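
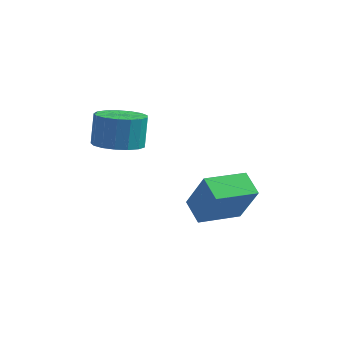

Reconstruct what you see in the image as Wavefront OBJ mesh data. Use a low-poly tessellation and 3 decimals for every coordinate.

v 1.573 -0.998 -2.692
v 2.46 -1.334 -0.863
v 2.761 0.546 -2.985
v 3.648 0.21 -1.156
v 2.392 -1.73 -3.224
v 3.279 -2.066 -1.395
v 3.58 -0.186 -3.517
v 4.467 -0.522 -1.688
v -0.47 -2.953 1.317
v 0.263 -3.661 1.608
v 0.183 -3.175 2.993
v -0.55 -2.467 2.703
v 0.534 -3.251 1.48
v 0.454 -2.766 2.866
v 0.575 -2.773 1.315
v 0.494 -2.288 2.7
v 0.376 -2.337 1.15
v 0.296 -1.851 2.536
v -0.016 -2.041 1.024
v -0.096 -1.555 2.409
v -0.512 -1.954 0.965
v -0.593 -1.468 2.35
v -0.999 -2.096 0.986
v -1.079 -1.61 2.371
v -1.364 -2.434 1.084
v -1.445 -1.949 2.469
v -1.525 -2.892 1.235
v -1.605 -2.406 2.62
v -1.443 -3.363 1.405
v -1.524 -2.877 2.79
v -1.139 -3.74 1.555
v -1.22 -3.254 2.94
v -0.681 -3.937 1.65
v -0.762 -3.451 3.035
v -0.175 -3.908 1.67
v -0.256 -3.423 3.055
f 2 4 1
f 5 2 1
f 1 4 3
f 3 5 1
f 2 8 4
f 6 2 5
f 6 8 2
f 4 8 3
f 7 5 3
f 3 8 7
f 7 6 5
f 8 6 7
f 10 9 13
f 10 13 11
f 11 13 14
f 11 14 12
f 13 9 15
f 13 15 14
f 14 15 16
f 14 16 12
f 15 9 17
f 15 17 16
f 16 17 18
f 16 18 12
f 17 9 19
f 17 19 18
f 18 19 20
f 18 20 12
f 19 9 21
f 19 21 20
f 20 21 22
f 20 22 12
f 21 9 23
f 21 23 22
f 22 23 24
f 22 24 12
f 23 9 25
f 23 25 24
f 24 25 26
f 24 26 12
f 25 9 27
f 25 27 26
f 26 27 28
f 26 28 12
f 27 9 29
f 27 29 28
f 28 29 30
f 28 30 12
f 29 9 31
f 29 31 30
f 30 31 32
f 30 32 12
f 31 9 33
f 31 33 32
f 32 33 34
f 32 34 12
f 33 9 35
f 33 35 34
f 34 35 36
f 34 36 12
f 35 9 10
f 35 10 36
f 36 10 11
f 36 11 12



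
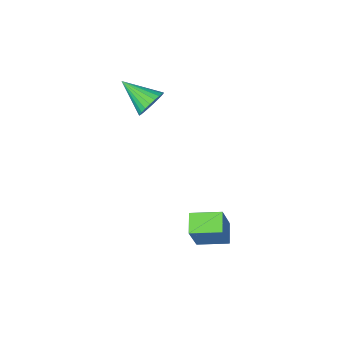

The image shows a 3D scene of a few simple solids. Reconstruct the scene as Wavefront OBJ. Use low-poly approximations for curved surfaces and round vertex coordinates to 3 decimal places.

v 1.887 3.491 -1.29
v 2.495 3.869 0.153
v 2.352 4.153 -1.659
v 2.96 4.531 -0.217
v 2.82 2.729 -1.483
v 3.428 3.107 -0.041
v 3.285 3.391 -1.853
v 3.893 3.769 -0.41
v 2.741 -0.353 3.265
v 3.292 -0.338 2.884
v 3.239 -1.587 3.935
v 3.369 -0.196 3.089
v 3.349 -0.077 3.322
v 3.238 -0.001 3.545
v 3.05 0.022 3.726
v 2.816 -0.012 3.837
v 2.57 -0.098 3.86
v 2.351 -0.223 3.793
v 2.191 -0.368 3.646
v 2.114 -0.51 3.44
v 2.133 -0.628 3.208
v 2.245 -0.705 2.984
v 2.432 -0.728 2.803
v 2.667 -0.694 2.693
v 2.912 -0.607 2.669
v 3.132 -0.483 2.736
f 2 4 1
f 5 2 1
f 1 4 3
f 3 5 1
f 2 8 4
f 6 2 5
f 6 8 2
f 4 8 3
f 7 5 3
f 3 8 7
f 7 6 5
f 8 6 7
f 10 9 12
f 10 12 11
f 12 9 13
f 12 13 11
f 13 9 14
f 13 14 11
f 14 9 15
f 14 15 11
f 15 9 16
f 15 16 11
f 16 9 17
f 16 17 11
f 17 9 18
f 17 18 11
f 18 9 19
f 18 19 11
f 19 9 20
f 19 20 11
f 20 9 21
f 20 21 11
f 21 9 22
f 21 22 11
f 22 9 23
f 22 23 11
f 23 9 24
f 23 24 11
f 24 9 25
f 24 25 11
f 25 9 26
f 25 26 11
f 26 9 10
f 26 10 11



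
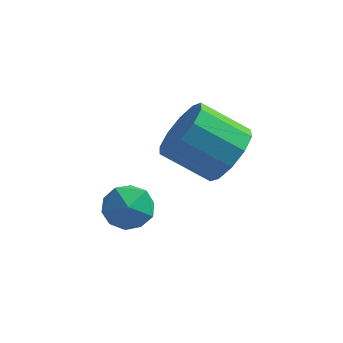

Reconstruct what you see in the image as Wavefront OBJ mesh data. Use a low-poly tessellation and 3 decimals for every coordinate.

v 0.937 0.003 -2.123
v 1.338 -0.453 -1.557
v 0.203 -0.498 -0.791
v -0.197 -0.043 -1.357
v 1.4 0.041 -1.435
v 0.265 -0.004 -0.669
v 1.286 0.521 -1.576
v 0.151 0.476 -0.81
v 1.038 0.803 -1.926
v -0.097 0.757 -1.16
v 0.752 0.779 -2.351
v -0.383 0.734 -1.585
v 0.537 0.458 -2.689
v -0.598 0.413 -1.923
v 0.475 -0.036 -2.811
v -0.66 -0.081 -2.045
v 0.589 -0.516 -2.67
v -0.546 -0.561 -1.904
v 0.837 -0.797 -2.32
v -0.298 -0.843 -1.554
v 1.123 -0.774 -1.895
v -0.012 -0.819 -1.129
v -1.35 -0.05 -3.545
v -0.866 -0.505 -3.28
v -1.654 -0.835 -4.34
v -1.17 -1.29 -4.075
v -1.752 -1.125 -3.694
v -1.564 -0.64 -3.203
v -0.956 -0.7 -4.417
v -0.768 -0.215 -3.926
v -0.623 -0.907 -3.82
v -1.115 -1.17 -3.372
v -1.405 -0.17 -4.248
v -1.897 -0.433 -3.8
f 2 1 5
f 2 5 3
f 3 5 6
f 3 6 4
f 5 1 7
f 5 7 6
f 6 7 8
f 6 8 4
f 7 1 9
f 7 9 8
f 8 9 10
f 8 10 4
f 9 1 11
f 9 11 10
f 10 11 12
f 10 12 4
f 11 1 13
f 11 13 12
f 12 13 14
f 12 14 4
f 13 1 15
f 13 15 14
f 14 15 16
f 14 16 4
f 15 1 17
f 15 17 16
f 16 17 18
f 16 18 4
f 17 1 19
f 17 19 18
f 18 19 20
f 18 20 4
f 19 1 21
f 19 21 20
f 20 21 22
f 20 22 4
f 21 1 2
f 21 2 22
f 22 2 3
f 22 3 4
f 23 34 28
f 23 28 24
f 23 24 30
f 23 30 33
f 23 33 34
f 24 28 32
f 28 34 27
f 34 33 25
f 33 30 29
f 30 24 31
f 26 32 27
f 26 27 25
f 26 25 29
f 26 29 31
f 26 31 32
f 27 32 28
f 25 27 34
f 29 25 33
f 31 29 30
f 32 31 24



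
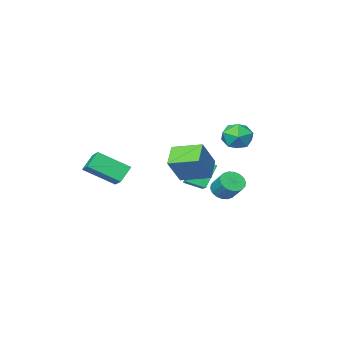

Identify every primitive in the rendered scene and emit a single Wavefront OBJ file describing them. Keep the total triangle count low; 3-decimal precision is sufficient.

v -3.119 -1.175 -0.823
v -2.026 -0.78 0.768
v -2.267 -0.288 -1.628
v -1.175 0.107 -0.037
v -2.025 -2.587 -1.223
v -0.933 -2.192 0.368
v -1.174 -1.7 -2.028
v -0.081 -1.305 -0.437
v -4.077 0.919 1.213
v -3.309 1.561 1.018
v -3.091 0.039 2.202
v -2.323 0.681 2.007
v -3.123 0.995 2.557
v -3.732 1.538 1.946
v -2.668 0.062 1.274
v -3.277 0.605 0.663
v -2.438 1.031 1.056
v -2.719 1.608 1.849
v -3.681 -0.008 1.371
v -3.962 0.569 2.164
v 1.494 -3.058 -1.148
v 2.953 -4.086 -0.061
v 1.836 -1.904 -0.514
v 3.295 -2.932 0.573
v 2.285 -2.828 -1.993
v 3.744 -3.856 -0.906
v 2.627 -1.674 -1.359
v 4.086 -2.702 -0.272
v -4.049 -4.636 -1.947
v -3.698 -3.749 -1.533
v -4.964 -4.049 -2.431
v -4.612 -3.161 -2.017
v -3.088 -4.339 -3.403
v -2.736 -3.451 -2.989
v -4.002 -3.751 -3.887
v -3.651 -2.864 -3.473
v -2.027 1.199 -1.981
v -1.484 0.835 -1.614
v -1.45 1.797 -0.711
v -1.993 2.161 -1.079
v -1.313 1.028 -1.826
v -1.279 1.991 -0.924
v -1.284 1.255 -2.069
v -1.25 2.218 -1.167
v -1.402 1.471 -2.295
v -1.368 2.433 -1.392
v -1.644 1.633 -2.458
v -1.61 2.595 -1.556
v -1.962 1.709 -2.527
v -1.928 2.671 -1.625
v -2.292 1.684 -2.488
v -2.258 2.646 -1.586
v -2.57 1.563 -2.349
v -2.536 2.525 -1.446
v -2.741 1.369 -2.136
v -2.707 2.332 -1.234
v -2.77 1.142 -1.893
v -2.736 2.105 -0.991
v -2.652 0.927 -1.668
v -2.618 1.889 -0.765
v -2.41 0.765 -1.504
v -2.376 1.727 -0.602
v -2.092 0.689 -1.435
v -2.058 1.651 -0.533
v -1.762 0.714 -1.474
v -1.728 1.676 -0.572
f 2 4 1
f 5 2 1
f 1 4 3
f 3 5 1
f 2 8 4
f 6 2 5
f 6 8 2
f 4 8 3
f 7 5 3
f 3 8 7
f 7 6 5
f 8 6 7
f 9 20 14
f 9 14 10
f 9 10 16
f 9 16 19
f 9 19 20
f 10 14 18
f 14 20 13
f 20 19 11
f 19 16 15
f 16 10 17
f 12 18 13
f 12 13 11
f 12 11 15
f 12 15 17
f 12 17 18
f 13 18 14
f 11 13 20
f 15 11 19
f 17 15 16
f 18 17 10
f 22 24 21
f 25 22 21
f 21 24 23
f 23 25 21
f 22 28 24
f 26 22 25
f 26 28 22
f 24 28 23
f 27 25 23
f 23 28 27
f 27 26 25
f 28 26 27
f 30 32 29
f 33 30 29
f 29 32 31
f 31 33 29
f 30 36 32
f 34 30 33
f 34 36 30
f 32 36 31
f 35 33 31
f 31 36 35
f 35 34 33
f 36 34 35
f 38 37 41
f 38 41 39
f 39 41 42
f 39 42 40
f 41 37 43
f 41 43 42
f 42 43 44
f 42 44 40
f 43 37 45
f 43 45 44
f 44 45 46
f 44 46 40
f 45 37 47
f 45 47 46
f 46 47 48
f 46 48 40
f 47 37 49
f 47 49 48
f 48 49 50
f 48 50 40
f 49 37 51
f 49 51 50
f 50 51 52
f 50 52 40
f 51 37 53
f 51 53 52
f 52 53 54
f 52 54 40
f 53 37 55
f 53 55 54
f 54 55 56
f 54 56 40
f 55 37 57
f 55 57 56
f 56 57 58
f 56 58 40
f 57 37 59
f 57 59 58
f 58 59 60
f 58 60 40
f 59 37 61
f 59 61 60
f 60 61 62
f 60 62 40
f 61 37 63
f 61 63 62
f 62 63 64
f 62 64 40
f 63 37 65
f 63 65 64
f 64 65 66
f 64 66 40
f 65 37 38
f 65 38 66
f 66 38 39
f 66 39 40



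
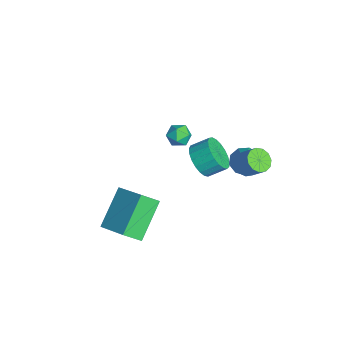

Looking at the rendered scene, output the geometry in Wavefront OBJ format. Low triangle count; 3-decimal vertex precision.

v 2.234 2.852 3.339
v 2.771 2.725 3.034
v 3.323 3.181 3.816
v 2.786 3.308 4.121
v 2.665 3.045 2.922
v 3.217 3.501 3.704
v 2.423 3.304 2.943
v 2.975 3.76 3.725
v 2.121 3.419 3.089
v 2.672 3.875 3.871
v 1.854 3.354 3.314
v 2.406 3.81 4.096
v 1.709 3.13 3.548
v 2.261 3.586 4.33
v 1.73 2.818 3.715
v 2.282 3.273 4.497
v 1.911 2.516 3.763
v 2.463 2.972 4.545
v 2.195 2.321 3.676
v 2.747 2.777 4.458
v 2.491 2.295 3.482
v 3.043 2.751 4.264
v 2.706 2.446 3.243
v 3.258 2.901 4.025
v -1.521 0.997 2.811
v -0.878 1.011 2.704
v -1.622 0.229 2.096
v -0.979 0.243 1.989
v -1.211 0.021 2.557
v -1.148 0.496 2.999
v -1.352 0.744 1.801
v -1.289 1.219 2.243
v -0.773 0.855 2.08
v -0.686 0.408 2.547
v -1.814 0.832 2.253
v -1.727 0.385 2.72
v 1.07 -2.606 -1.925
v 1.145 -3.453 -1.166
v -0.254 -1.517 -0.578
v -0.179 -2.364 0.181
v 2.439 -1.836 -1.201
v 2.514 -2.683 -0.442
v 1.115 -0.747 0.146
v 1.19 -1.594 0.905
v 0.004 3.41 1.094
v 0.576 3.342 0.629
v 1.216 3.01 2.646
v 0.536 3.822 0.785
v 0.246 4.109 1.085
v -0.157 4.069 1.389
v -0.484 3.721 1.555
v -0.583 3.227 1.505
v -0.408 2.819 1.262
v -0.039 2.687 0.941
v 0.349 2.894 0.691
v -3.291 2.082 -2.029
v -2.836 2.488 -2.757
v -2.693 3.364 -2.179
v -3.149 2.958 -1.451
v -3.21 2.594 -2.825
v -3.067 3.47 -2.247
v -3.599 2.611 -2.756
v -3.456 3.488 -2.177
v -3.934 2.537 -2.561
v -3.791 3.414 -1.982
v -4.158 2.384 -2.274
v -4.015 3.261 -1.695
v -4.233 2.179 -1.944
v -4.09 3.056 -1.366
v -4.144 1.957 -1.63
v -4.001 2.834 -1.051
v -3.908 1.756 -1.384
v -3.766 2.633 -0.806
v -3.566 1.612 -1.25
v -3.423 2.489 -0.672
v -3.176 1.549 -1.251
v -3.033 2.426 -0.672
v -2.806 1.578 -1.386
v -2.663 2.455 -0.808
v -2.52 1.694 -1.633
v -2.377 2.571 -1.054
v -2.367 1.877 -1.948
v -2.224 2.754 -1.369
v -2.374 2.096 -2.277
v -2.232 2.972 -1.698
v -2.54 2.312 -2.563
v -2.397 3.188 -1.985
f 2 1 5
f 2 5 3
f 3 5 6
f 3 6 4
f 5 1 7
f 5 7 6
f 6 7 8
f 6 8 4
f 7 1 9
f 7 9 8
f 8 9 10
f 8 10 4
f 9 1 11
f 9 11 10
f 10 11 12
f 10 12 4
f 11 1 13
f 11 13 12
f 12 13 14
f 12 14 4
f 13 1 15
f 13 15 14
f 14 15 16
f 14 16 4
f 15 1 17
f 15 17 16
f 16 17 18
f 16 18 4
f 17 1 19
f 17 19 18
f 18 19 20
f 18 20 4
f 19 1 21
f 19 21 20
f 20 21 22
f 20 22 4
f 21 1 23
f 21 23 22
f 22 23 24
f 22 24 4
f 23 1 2
f 23 2 24
f 24 2 3
f 24 3 4
f 25 36 30
f 25 30 26
f 25 26 32
f 25 32 35
f 25 35 36
f 26 30 34
f 30 36 29
f 36 35 27
f 35 32 31
f 32 26 33
f 28 34 29
f 28 29 27
f 28 27 31
f 28 31 33
f 28 33 34
f 29 34 30
f 27 29 36
f 31 27 35
f 33 31 32
f 34 33 26
f 38 40 37
f 41 38 37
f 37 40 39
f 39 41 37
f 38 44 40
f 42 38 41
f 42 44 38
f 40 44 39
f 43 41 39
f 39 44 43
f 43 42 41
f 44 42 43
f 46 45 48
f 46 48 47
f 48 45 49
f 48 49 47
f 49 45 50
f 49 50 47
f 50 45 51
f 50 51 47
f 51 45 52
f 51 52 47
f 52 45 53
f 52 53 47
f 53 45 54
f 53 54 47
f 54 45 55
f 54 55 47
f 55 45 46
f 55 46 47
f 57 56 60
f 57 60 58
f 58 60 61
f 58 61 59
f 60 56 62
f 60 62 61
f 61 62 63
f 61 63 59
f 62 56 64
f 62 64 63
f 63 64 65
f 63 65 59
f 64 56 66
f 64 66 65
f 65 66 67
f 65 67 59
f 66 56 68
f 66 68 67
f 67 68 69
f 67 69 59
f 68 56 70
f 68 70 69
f 69 70 71
f 69 71 59
f 70 56 72
f 70 72 71
f 71 72 73
f 71 73 59
f 72 56 74
f 72 74 73
f 73 74 75
f 73 75 59
f 74 56 76
f 74 76 75
f 75 76 77
f 75 77 59
f 76 56 78
f 76 78 77
f 77 78 79
f 77 79 59
f 78 56 80
f 78 80 79
f 79 80 81
f 79 81 59
f 80 56 82
f 80 82 81
f 81 82 83
f 81 83 59
f 82 56 84
f 82 84 83
f 83 84 85
f 83 85 59
f 84 56 86
f 84 86 85
f 85 86 87
f 85 87 59
f 86 56 57
f 86 57 87
f 87 57 58
f 87 58 59



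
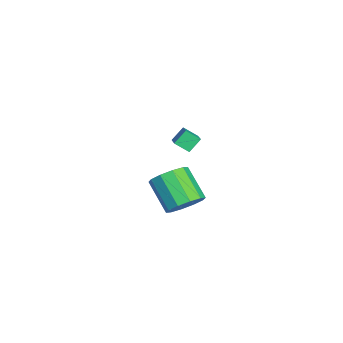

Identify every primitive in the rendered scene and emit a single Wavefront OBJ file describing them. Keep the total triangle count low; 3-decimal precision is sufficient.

v -0.119 2.329 3.117
v -0.231 1.658 3.591
v 0.993 2.482 3.596
v 0.881 1.81 4.07
v 0.219 1.83 2.49
v 0.107 1.158 2.964
v 1.331 1.982 2.969
v 1.219 1.311 3.443
v -2.112 1.737 -2.932
v -1.452 0.95 -2.856
v -2.648 0.075 -1.513
v -3.308 0.863 -1.588
v -1.287 1.388 -2.424
v -2.483 0.513 -1.081
v -1.436 1.958 -2.186
v -2.633 1.084 -0.843
v -1.844 2.445 -2.233
v -3.04 1.57 -0.889
v -2.355 2.661 -2.546
v -3.551 1.786 -1.203
v -2.772 2.525 -3.007
v -3.968 1.65 -1.664
v -2.937 2.087 -3.439
v -4.133 1.212 -2.096
v -2.787 1.516 -3.677
v -3.984 0.642 -2.334
v -2.38 1.03 -3.631
v -3.576 0.155 -2.287
v -1.869 0.814 -3.317
v -3.065 -0.061 -1.974
f 2 4 1
f 5 2 1
f 1 4 3
f 3 5 1
f 2 8 4
f 6 2 5
f 6 8 2
f 4 8 3
f 7 5 3
f 3 8 7
f 7 6 5
f 8 6 7
f 10 9 13
f 10 13 11
f 11 13 14
f 11 14 12
f 13 9 15
f 13 15 14
f 14 15 16
f 14 16 12
f 15 9 17
f 15 17 16
f 16 17 18
f 16 18 12
f 17 9 19
f 17 19 18
f 18 19 20
f 18 20 12
f 19 9 21
f 19 21 20
f 20 21 22
f 20 22 12
f 21 9 23
f 21 23 22
f 22 23 24
f 22 24 12
f 23 9 25
f 23 25 24
f 24 25 26
f 24 26 12
f 25 9 27
f 25 27 26
f 26 27 28
f 26 28 12
f 27 9 29
f 27 29 28
f 28 29 30
f 28 30 12
f 29 9 10
f 29 10 30
f 30 10 11
f 30 11 12



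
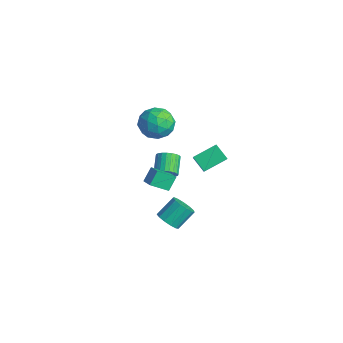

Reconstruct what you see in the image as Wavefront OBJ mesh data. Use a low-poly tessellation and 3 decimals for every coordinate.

v -1.895 -0.573 -2.758
v -1.583 -0.834 -2.127
v -2.514 -0.169 -1.392
v -2.825 0.093 -2.022
v -1.435 -0.585 -2.165
v -2.366 0.08 -1.43
v -1.357 -0.334 -2.293
v -2.287 0.332 -1.558
v -1.36 -0.119 -2.492
v -2.291 0.546 -1.756
v -1.445 0.027 -2.731
v -2.376 0.692 -1.995
v -1.598 0.081 -2.974
v -2.529 0.747 -2.239
v -1.797 0.036 -3.184
v -2.727 0.702 -2.449
v -2.01 -0.101 -3.33
v -2.941 0.564 -2.594
v -2.206 -0.311 -3.388
v -3.137 0.354 -2.653
v -2.354 -0.56 -3.35
v -3.285 0.105 -2.615
v -2.433 -0.812 -3.222
v -3.363 -0.146 -2.487
v -2.429 -1.026 -3.024
v -3.36 -0.361 -2.288
v -2.344 -1.172 -2.785
v -3.275 -0.507 -2.049
v -2.191 -1.227 -2.541
v -3.122 -0.561 -1.806
v -1.993 -1.182 -2.331
v -2.923 -0.516 -1.596
v -1.779 -1.044 -2.186
v -2.71 -0.379 -1.45
v -1.306 -1.638 3.746
v -0.387 -0.995 3.464
v -0.193 -3.125 3.976
v 0.726 -2.482 3.694
v 0.172 -2.292 4.691
v -0.516 -1.373 4.549
v -0.064 -2.747 2.891
v -0.752 -1.828 2.749
v 0.38 -1.68 2.935
v 0.526 -1.399 4.047
v -1.106 -2.721 3.393
v -0.96 -2.44 4.505
v -0.944 -1.186 3.585
v 0.364 -2.934 3.855
v 0.038 -2.823 4.441
v 0.578 -2.445 4.275
v -1.02 -1.408 4.223
v -0.48 -1.03 4.057
v -0.151 -1.793 4.778
v -0.1 -3.09 3.383
v 0.44 -2.712 3.217
v -1.158 -1.675 3.165
v -0.618 -1.297 2.999
v -0.429 -2.327 2.662
v 0.047 -1.21 3.108
v 0.701 -2.085 3.243
v 0.237 -2.24 2.771
v -0.167 -1.7 2.688
v 0.133 -1.045 3.762
v 0.787 -1.919 3.897
v 0.461 -1.808 4.483
v 0.057 -1.268 4.4
v 0.584 -1.448 3.451
v -1.367 -2.201 3.543
v -0.713 -3.075 3.678
v -0.637 -2.852 3.04
v -1.041 -2.312 2.957
v -1.281 -2.035 4.197
v -0.627 -2.91 4.332
v -0.413 -2.42 4.752
v -0.817 -1.88 4.669
v -1.164 -2.672 3.989
v 3.218 -1.626 3.092
v 3.36 -0.218 3.724
v 1.842 -0.856 1.689
v 1.984 0.552 2.322
v 4.076 -1.392 2.378
v 4.218 0.016 3.011
v 2.7 -0.622 0.976
v 2.842 0.786 1.608
v 0.976 -2.042 -4.352
v 1.713 -2.254 -4.062
v 1.641 -1.13 -3.057
v 0.904 -0.918 -3.348
v 1.789 -1.948 -4.399
v 1.717 -0.823 -3.395
v 1.607 -1.672 -4.722
v 1.535 -0.547 -3.717
v 1.225 -1.513 -4.927
v 1.153 -0.388 -3.922
v 0.764 -1.522 -4.95
v 0.691 -0.398 -3.945
v 0.37 -1.697 -4.783
v 0.297 -0.572 -3.778
v 0.168 -1.981 -4.479
v 0.096 -0.856 -3.474
v 0.224 -2.285 -4.135
v 0.151 -1.16 -3.131
v 0.518 -2.511 -3.86
v 0.445 -1.387 -2.856
v 0.957 -2.589 -3.742
v 0.885 -1.465 -2.737
v 1.403 -2.493 -3.817
v 1.331 -1.369 -2.812
v 0.225 -1.968 -1.748
v -0.068 -3.051 -0.979
v -0.035 -1.327 -0.944
v -0.327 -2.41 -0.175
v 1.047 -1.99 -1.465
v 0.755 -3.073 -0.696
v 0.788 -1.349 -0.661
v 0.495 -2.432 0.108
f 2 1 5
f 2 5 3
f 3 5 6
f 3 6 4
f 5 1 7
f 5 7 6
f 6 7 8
f 6 8 4
f 7 1 9
f 7 9 8
f 8 9 10
f 8 10 4
f 9 1 11
f 9 11 10
f 10 11 12
f 10 12 4
f 11 1 13
f 11 13 12
f 12 13 14
f 12 14 4
f 13 1 15
f 13 15 14
f 14 15 16
f 14 16 4
f 15 1 17
f 15 17 16
f 16 17 18
f 16 18 4
f 17 1 19
f 17 19 18
f 18 19 20
f 18 20 4
f 19 1 21
f 19 21 20
f 20 21 22
f 20 22 4
f 21 1 23
f 21 23 22
f 22 23 24
f 22 24 4
f 23 1 25
f 23 25 24
f 24 25 26
f 24 26 4
f 25 1 27
f 25 27 26
f 26 27 28
f 26 28 4
f 27 1 29
f 27 29 28
f 28 29 30
f 28 30 4
f 29 1 31
f 29 31 30
f 30 31 32
f 30 32 4
f 31 1 33
f 31 33 32
f 32 33 34
f 32 34 4
f 33 1 2
f 33 2 34
f 34 2 3
f 34 3 4
f 35 72 51
f 72 46 75
f 51 75 40
f 72 75 51
f 35 51 47
f 51 40 52
f 47 52 36
f 51 52 47
f 35 47 56
f 47 36 57
f 56 57 42
f 47 57 56
f 35 56 68
f 56 42 71
f 68 71 45
f 56 71 68
f 35 68 72
f 68 45 76
f 72 76 46
f 68 76 72
f 36 52 63
f 52 40 66
f 63 66 44
f 52 66 63
f 40 75 53
f 75 46 74
f 53 74 39
f 75 74 53
f 46 76 73
f 76 45 69
f 73 69 37
f 76 69 73
f 45 71 70
f 71 42 58
f 70 58 41
f 71 58 70
f 42 57 62
f 57 36 59
f 62 59 43
f 57 59 62
f 38 64 50
f 64 44 65
f 50 65 39
f 64 65 50
f 38 50 48
f 50 39 49
f 48 49 37
f 50 49 48
f 38 48 55
f 48 37 54
f 55 54 41
f 48 54 55
f 38 55 60
f 55 41 61
f 60 61 43
f 55 61 60
f 38 60 64
f 60 43 67
f 64 67 44
f 60 67 64
f 39 65 53
f 65 44 66
f 53 66 40
f 65 66 53
f 37 49 73
f 49 39 74
f 73 74 46
f 49 74 73
f 41 54 70
f 54 37 69
f 70 69 45
f 54 69 70
f 43 61 62
f 61 41 58
f 62 58 42
f 61 58 62
f 44 67 63
f 67 43 59
f 63 59 36
f 67 59 63
f 78 80 77
f 81 78 77
f 77 80 79
f 79 81 77
f 78 84 80
f 82 78 81
f 82 84 78
f 80 84 79
f 83 81 79
f 79 84 83
f 83 82 81
f 84 82 83
f 86 85 89
f 86 89 87
f 87 89 90
f 87 90 88
f 89 85 91
f 89 91 90
f 90 91 92
f 90 92 88
f 91 85 93
f 91 93 92
f 92 93 94
f 92 94 88
f 93 85 95
f 93 95 94
f 94 95 96
f 94 96 88
f 95 85 97
f 95 97 96
f 96 97 98
f 96 98 88
f 97 85 99
f 97 99 98
f 98 99 100
f 98 100 88
f 99 85 101
f 99 101 100
f 100 101 102
f 100 102 88
f 101 85 103
f 101 103 102
f 102 103 104
f 102 104 88
f 103 85 105
f 103 105 104
f 104 105 106
f 104 106 88
f 105 85 107
f 105 107 106
f 106 107 108
f 106 108 88
f 107 85 86
f 107 86 108
f 108 86 87
f 108 87 88
f 110 112 109
f 113 110 109
f 109 112 111
f 111 113 109
f 110 116 112
f 114 110 113
f 114 116 110
f 112 116 111
f 115 113 111
f 111 116 115
f 115 114 113
f 116 114 115



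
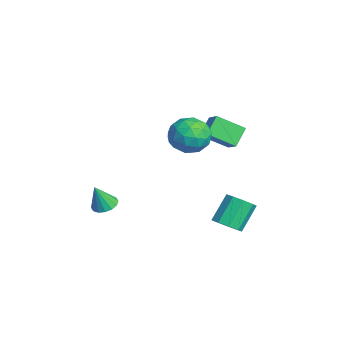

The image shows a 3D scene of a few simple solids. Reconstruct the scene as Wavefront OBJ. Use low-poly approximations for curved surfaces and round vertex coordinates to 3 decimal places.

v -1.292 -2.538 -3.668
v -0.598 -2.629 -3.784
v -1.128 -3.062 -2.272
v -0.628 -2.287 -3.652
v -0.837 -2.013 -3.525
v -1.167 -1.879 -3.436
v -1.531 -1.922 -3.409
v -1.831 -2.13 -3.452
v -1.987 -2.448 -3.552
v -1.956 -2.789 -3.684
v -1.748 -3.064 -3.811
v -1.417 -3.198 -3.9
v -1.053 -3.155 -3.927
v -0.753 -2.947 -3.885
v 2.295 2.757 -3.663
v 2.682 2.271 -3.128
v 2.013 3.158 -1.841
v 1.625 3.643 -2.377
v 3.007 2.709 -3.26
v 2.338 3.596 -1.973
v 2.999 3.169 -3.581
v 2.33 4.056 -2.295
v 2.661 3.436 -3.941
v 1.992 4.323 -2.654
v 2.152 3.385 -4.171
v 1.483 4.272 -2.884
v 1.709 3.04 -4.163
v 1.04 3.927 -2.876
v 1.541 2.563 -3.922
v 0.872 3.45 -2.635
v 1.725 2.176 -3.559
v 1.056 3.063 -2.273
v 2.176 2.061 -3.246
v 1.507 2.948 -1.959
v -3.409 2.708 -0.541
v -4.089 3.363 0.309
v -3.139 4.152 -1.436
v -3.819 4.806 -0.586
v -2.521 2.894 0.026
v -3.201 3.548 0.876
v -2.251 4.337 -0.869
v -2.931 4.992 -0.019
v -1.465 1.783 1.812
v -0.77 2.641 1.433
v -0.41 0.519 0.887
v 0.285 1.377 0.508
v 0.281 1.086 1.638
v -0.371 1.867 2.21
v -0.809 1.293 0.11
v -1.461 2.074 0.682
v -0.365 2.338 0.381
v 0.309 2.21 1.325
v -1.489 0.95 0.995
v -0.815 0.822 1.939
v -1.211 2.323 1.703
v 0.031 0.837 0.617
v 0.028 0.666 1.281
v 0.437 1.17 1.058
v -0.976 1.868 2.16
v -0.567 2.372 1.937
v 0.051 1.458 2.058
v -0.613 0.788 0.383
v -0.204 1.292 0.16
v -1.617 1.99 1.262
v -1.208 2.494 1.039
v -1.231 1.702 0.262
v -0.564 2.649 0.862
v 0.057 1.906 0.319
v -0.586 1.857 0.085
v -0.97 2.316 0.421
v -0.168 2.574 1.417
v 0.453 1.831 0.874
v 0.45 1.66 1.538
v 0.067 2.119 1.874
v 0.071 2.396 0.799
v -1.633 1.329 1.446
v -1.012 0.586 0.903
v -1.247 1.041 0.446
v -1.63 1.5 0.782
v -1.237 1.254 2.001
v -0.616 0.511 1.458
v -0.21 0.844 1.899
v -0.594 1.303 2.235
v -1.251 0.764 1.521
f 2 1 4
f 2 4 3
f 4 1 5
f 4 5 3
f 5 1 6
f 5 6 3
f 6 1 7
f 6 7 3
f 7 1 8
f 7 8 3
f 8 1 9
f 8 9 3
f 9 1 10
f 9 10 3
f 10 1 11
f 10 11 3
f 11 1 12
f 11 12 3
f 12 1 13
f 12 13 3
f 13 1 14
f 13 14 3
f 14 1 2
f 14 2 3
f 16 15 19
f 16 19 17
f 17 19 20
f 17 20 18
f 19 15 21
f 19 21 20
f 20 21 22
f 20 22 18
f 21 15 23
f 21 23 22
f 22 23 24
f 22 24 18
f 23 15 25
f 23 25 24
f 24 25 26
f 24 26 18
f 25 15 27
f 25 27 26
f 26 27 28
f 26 28 18
f 27 15 29
f 27 29 28
f 28 29 30
f 28 30 18
f 29 15 31
f 29 31 30
f 30 31 32
f 30 32 18
f 31 15 33
f 31 33 32
f 32 33 34
f 32 34 18
f 33 15 16
f 33 16 34
f 34 16 17
f 34 17 18
f 36 38 35
f 39 36 35
f 35 38 37
f 37 39 35
f 36 42 38
f 40 36 39
f 40 42 36
f 38 42 37
f 41 39 37
f 37 42 41
f 41 40 39
f 42 40 41
f 43 80 59
f 80 54 83
f 59 83 48
f 80 83 59
f 43 59 55
f 59 48 60
f 55 60 44
f 59 60 55
f 43 55 64
f 55 44 65
f 64 65 50
f 55 65 64
f 43 64 76
f 64 50 79
f 76 79 53
f 64 79 76
f 43 76 80
f 76 53 84
f 80 84 54
f 76 84 80
f 44 60 71
f 60 48 74
f 71 74 52
f 60 74 71
f 48 83 61
f 83 54 82
f 61 82 47
f 83 82 61
f 54 84 81
f 84 53 77
f 81 77 45
f 84 77 81
f 53 79 78
f 79 50 66
f 78 66 49
f 79 66 78
f 50 65 70
f 65 44 67
f 70 67 51
f 65 67 70
f 46 72 58
f 72 52 73
f 58 73 47
f 72 73 58
f 46 58 56
f 58 47 57
f 56 57 45
f 58 57 56
f 46 56 63
f 56 45 62
f 63 62 49
f 56 62 63
f 46 63 68
f 63 49 69
f 68 69 51
f 63 69 68
f 46 68 72
f 68 51 75
f 72 75 52
f 68 75 72
f 47 73 61
f 73 52 74
f 61 74 48
f 73 74 61
f 45 57 81
f 57 47 82
f 81 82 54
f 57 82 81
f 49 62 78
f 62 45 77
f 78 77 53
f 62 77 78
f 51 69 70
f 69 49 66
f 70 66 50
f 69 66 70
f 52 75 71
f 75 51 67
f 71 67 44
f 75 67 71



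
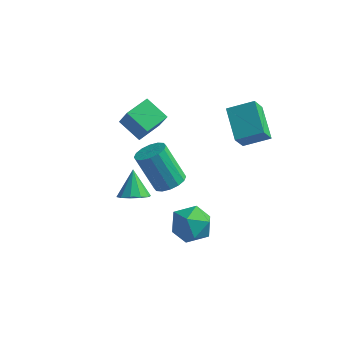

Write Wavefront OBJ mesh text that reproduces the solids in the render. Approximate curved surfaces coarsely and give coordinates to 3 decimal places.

v -1.369 -0.833 -2.51
v -0.746 -1.242 -2.144
v -1.809 -1.176 -0.264
v -2.431 -0.767 -0.63
v -0.646 -0.826 -2.102
v -1.709 -0.76 -0.222
v -0.74 -0.412 -2.169
v -1.802 -0.346 -0.289
v -1.002 -0.111 -2.328
v -2.064 -0.045 -0.448
v -1.362 -0.003 -2.535
v -2.425 0.062 -0.656
v -1.725 -0.118 -2.736
v -2.787 -0.052 -0.856
v -1.991 -0.424 -2.876
v -3.054 -0.358 -0.996
v -2.091 -0.84 -2.918
v -3.154 -0.774 -1.038
v -1.998 -1.254 -2.851
v -3.06 -1.188 -0.971
v -1.736 -1.555 -2.692
v -2.798 -1.489 -0.812
v -1.375 -1.662 -2.484
v -2.438 -1.597 -0.605
v -1.013 -1.548 -2.284
v -2.075 -1.482 -0.404
v -4.765 0.695 -0.462
v -4.121 0.269 0.777
v -4.334 1.987 -0.242
v -3.691 1.561 0.998
v -3.569 0.419 -1.178
v -2.926 -0.007 0.062
v -3.139 1.711 -0.957
v -2.495 1.285 0.282
v 1.017 -3.103 -1.325
v 1.542 -2.756 -2.22
v 0.478 -4.544 -2.2
v 1.003 -4.197 -3.095
v 1.572 -4.525 -2.221
v 1.905 -3.635 -1.68
v 0.115 -3.665 -2.74
v 0.448 -2.775 -2.199
v 0.984 -3.103 -3.094
v 1.884 -3.635 -2.773
v 0.136 -3.665 -1.647
v 1.036 -4.197 -1.326
v 0.779 1.592 1.414
v 0.677 0.879 2.386
v 1.952 2.159 1.952
v 1.85 1.446 2.925
v 1.81 0.274 0.555
v 1.708 -0.439 1.528
v 2.983 0.841 1.094
v 2.881 0.128 2.066
v -3.17 -1.069 -4.121
v -2.478 -0.632 -4.176
v -3.59 -0.251 -2.899
v -2.833 -0.399 -4.454
v -3.316 -0.423 -4.604
v -3.744 -0.693 -4.57
v -3.952 -1.107 -4.365
v -3.861 -1.506 -4.066
v -3.506 -1.739 -3.789
v -3.023 -1.715 -3.638
v -2.596 -1.445 -3.672
v -2.388 -1.031 -3.878
f 2 1 5
f 2 5 3
f 3 5 6
f 3 6 4
f 5 1 7
f 5 7 6
f 6 7 8
f 6 8 4
f 7 1 9
f 7 9 8
f 8 9 10
f 8 10 4
f 9 1 11
f 9 11 10
f 10 11 12
f 10 12 4
f 11 1 13
f 11 13 12
f 12 13 14
f 12 14 4
f 13 1 15
f 13 15 14
f 14 15 16
f 14 16 4
f 15 1 17
f 15 17 16
f 16 17 18
f 16 18 4
f 17 1 19
f 17 19 18
f 18 19 20
f 18 20 4
f 19 1 21
f 19 21 20
f 20 21 22
f 20 22 4
f 21 1 23
f 21 23 22
f 22 23 24
f 22 24 4
f 23 1 25
f 23 25 24
f 24 25 26
f 24 26 4
f 25 1 2
f 25 2 26
f 26 2 3
f 26 3 4
f 28 30 27
f 31 28 27
f 27 30 29
f 29 31 27
f 28 34 30
f 32 28 31
f 32 34 28
f 30 34 29
f 33 31 29
f 29 34 33
f 33 32 31
f 34 32 33
f 35 46 40
f 35 40 36
f 35 36 42
f 35 42 45
f 35 45 46
f 36 40 44
f 40 46 39
f 46 45 37
f 45 42 41
f 42 36 43
f 38 44 39
f 38 39 37
f 38 37 41
f 38 41 43
f 38 43 44
f 39 44 40
f 37 39 46
f 41 37 45
f 43 41 42
f 44 43 36
f 48 50 47
f 51 48 47
f 47 50 49
f 49 51 47
f 48 54 50
f 52 48 51
f 52 54 48
f 50 54 49
f 53 51 49
f 49 54 53
f 53 52 51
f 54 52 53
f 56 55 58
f 56 58 57
f 58 55 59
f 58 59 57
f 59 55 60
f 59 60 57
f 60 55 61
f 60 61 57
f 61 55 62
f 61 62 57
f 62 55 63
f 62 63 57
f 63 55 64
f 63 64 57
f 64 55 65
f 64 65 57
f 65 55 66
f 65 66 57
f 66 55 56
f 66 56 57



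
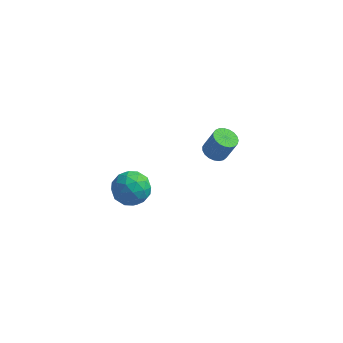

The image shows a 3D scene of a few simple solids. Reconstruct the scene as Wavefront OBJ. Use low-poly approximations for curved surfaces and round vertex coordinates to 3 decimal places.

v 2.467 2.507 -1.599
v 2.939 2.96 -1.817
v 3.485 3.006 -0.54
v 3.013 2.553 -0.321
v 2.726 3.132 -1.732
v 3.272 3.179 -0.455
v 2.468 3.197 -1.624
v 3.014 3.243 -0.347
v 2.21 3.141 -1.511
v 2.756 3.187 -0.234
v 1.996 2.976 -1.414
v 2.542 3.023 -0.137
v 1.864 2.73 -1.349
v 2.41 2.776 -0.071
v 1.836 2.446 -1.326
v 2.382 2.492 -0.049
v 1.917 2.172 -1.351
v 2.463 2.218 -0.074
v 2.093 1.956 -1.419
v 2.639 2.002 -0.142
v 2.334 1.835 -1.518
v 2.88 1.881 -0.24
v 2.598 1.83 -1.63
v 3.144 1.876 -0.353
v 2.839 1.943 -1.737
v 3.385 1.989 -0.46
v 3.016 2.153 -1.821
v 3.562 2.199 -0.543
v 3.098 2.424 -1.866
v 3.644 2.47 -0.588
v 3.07 2.71 -1.864
v 3.617 2.756 -0.587
v -0.149 -3.439 2.111
v 0.469 -3.042 1.404
v -0.289 -4.818 1.216
v 0.329 -4.421 0.509
v 0.7 -4.676 1.424
v 0.786 -3.823 1.977
v -0.606 -4.037 0.643
v -0.52 -3.184 1.196
v 0.186 -3.412 0.496
v 0.993 -3.806 0.979
v -0.813 -4.054 1.641
v -0.006 -4.448 2.124
v 0.172 -3.119 1.836
v 0.008 -4.741 0.784
v 0.226 -4.89 1.322
v 0.589 -4.657 0.906
v 0.358 -3.578 2.173
v 0.721 -3.345 1.757
v 0.857 -4.305 1.769
v -0.541 -4.515 0.863
v -0.178 -4.282 0.447
v -0.409 -3.203 1.714
v -0.046 -2.97 1.298
v -0.677 -3.555 0.851
v 0.369 -3.103 0.886
v 0.287 -3.914 0.36
v -0.262 -3.688 0.439
v -0.212 -3.187 0.764
v 0.843 -3.335 1.17
v 0.762 -4.146 0.644
v 0.979 -4.296 1.182
v 1.03 -3.794 1.508
v 0.678 -3.553 0.637
v -0.582 -3.714 1.976
v -0.663 -4.525 1.45
v -0.85 -4.066 1.112
v -0.799 -3.564 1.438
v -0.107 -3.946 2.26
v -0.189 -4.757 1.734
v 0.392 -4.673 1.856
v 0.442 -4.172 2.181
v -0.498 -4.307 1.983
f 2 1 5
f 2 5 3
f 3 5 6
f 3 6 4
f 5 1 7
f 5 7 6
f 6 7 8
f 6 8 4
f 7 1 9
f 7 9 8
f 8 9 10
f 8 10 4
f 9 1 11
f 9 11 10
f 10 11 12
f 10 12 4
f 11 1 13
f 11 13 12
f 12 13 14
f 12 14 4
f 13 1 15
f 13 15 14
f 14 15 16
f 14 16 4
f 15 1 17
f 15 17 16
f 16 17 18
f 16 18 4
f 17 1 19
f 17 19 18
f 18 19 20
f 18 20 4
f 19 1 21
f 19 21 20
f 20 21 22
f 20 22 4
f 21 1 23
f 21 23 22
f 22 23 24
f 22 24 4
f 23 1 25
f 23 25 24
f 24 25 26
f 24 26 4
f 25 1 27
f 25 27 26
f 26 27 28
f 26 28 4
f 27 1 29
f 27 29 28
f 28 29 30
f 28 30 4
f 29 1 31
f 29 31 30
f 30 31 32
f 30 32 4
f 31 1 2
f 31 2 32
f 32 2 3
f 32 3 4
f 33 70 49
f 70 44 73
f 49 73 38
f 70 73 49
f 33 49 45
f 49 38 50
f 45 50 34
f 49 50 45
f 33 45 54
f 45 34 55
f 54 55 40
f 45 55 54
f 33 54 66
f 54 40 69
f 66 69 43
f 54 69 66
f 33 66 70
f 66 43 74
f 70 74 44
f 66 74 70
f 34 50 61
f 50 38 64
f 61 64 42
f 50 64 61
f 38 73 51
f 73 44 72
f 51 72 37
f 73 72 51
f 44 74 71
f 74 43 67
f 71 67 35
f 74 67 71
f 43 69 68
f 69 40 56
f 68 56 39
f 69 56 68
f 40 55 60
f 55 34 57
f 60 57 41
f 55 57 60
f 36 62 48
f 62 42 63
f 48 63 37
f 62 63 48
f 36 48 46
f 48 37 47
f 46 47 35
f 48 47 46
f 36 46 53
f 46 35 52
f 53 52 39
f 46 52 53
f 36 53 58
f 53 39 59
f 58 59 41
f 53 59 58
f 36 58 62
f 58 41 65
f 62 65 42
f 58 65 62
f 37 63 51
f 63 42 64
f 51 64 38
f 63 64 51
f 35 47 71
f 47 37 72
f 71 72 44
f 47 72 71
f 39 52 68
f 52 35 67
f 68 67 43
f 52 67 68
f 41 59 60
f 59 39 56
f 60 56 40
f 59 56 60
f 42 65 61
f 65 41 57
f 61 57 34
f 65 57 61



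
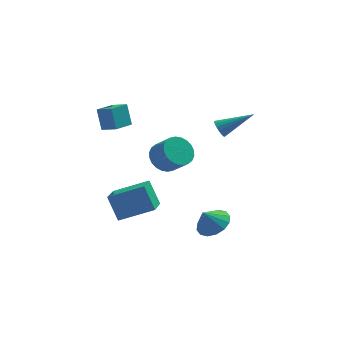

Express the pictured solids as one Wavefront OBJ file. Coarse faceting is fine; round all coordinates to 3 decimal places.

v 1.334 -3.218 2.995
v 1.557 -3.503 2.594
v 3.046 -3.162 3.905
v 1.588 -3.258 2.52
v 1.561 -3.003 2.555
v 1.482 -2.798 2.69
v 1.369 -2.689 2.896
v 1.248 -2.701 3.124
v 1.147 -2.832 3.322
v 1.088 -3.052 3.446
v 1.086 -3.309 3.466
v 1.141 -3.546 3.378
v 1.24 -3.708 3.202
v 1.36 -3.758 2.979
v 1.475 -3.684 2.759
v -4.414 -2.314 2.716
v -4.599 -1.753 3.84
v -3.578 -1.523 2.458
v -3.762 -0.962 3.582
v -3.738 -2.898 3.118
v -3.922 -2.337 4.242
v -2.901 -2.107 2.86
v -3.086 -1.546 3.984
v -1.245 -1.712 -0.042
v -0.553 -1.107 -0.099
v 0.116 -1.784 0.845
v -0.575 -2.388 0.902
v -0.757 -0.956 0.155
v -0.088 -1.633 1.098
v -1.036 -0.92 0.378
v -0.367 -1.597 1.322
v -1.346 -1.004 0.538
v -0.677 -1.681 1.481
v -1.641 -1.196 0.609
v -0.972 -1.873 1.553
v -1.875 -1.467 0.582
v -1.206 -2.144 1.525
v -2.014 -1.774 0.459
v -1.345 -2.451 1.402
v -2.035 -2.072 0.26
v -1.366 -2.749 1.203
v -1.936 -2.316 0.015
v -1.267 -2.993 0.959
v -1.732 -2.467 -0.238
v -1.063 -3.144 0.705
v -1.453 -2.503 -0.462
v -0.784 -3.18 0.482
v -1.143 -2.419 -0.621
v -0.474 -3.096 0.322
v -0.848 -2.227 -0.693
v -0.179 -2.904 0.251
v -0.614 -1.956 -0.665
v 0.055 -2.633 0.278
v -0.475 -1.649 -0.542
v 0.194 -2.326 0.401
v -0.454 -1.351 -0.343
v 0.215 -2.028 0.6
v 1.001 -3.895 -3.64
v 1.71 -3.437 -3.162
v 0.439 -4.025 -2.68
v 1.391 -3.074 -3.3
v 0.968 -2.932 -3.528
v 0.553 -3.047 -3.787
v 0.258 -3.389 -4.006
v 0.163 -3.867 -4.127
v 0.292 -4.352 -4.118
v 0.611 -4.715 -3.98
v 1.034 -4.858 -3.752
v 1.449 -4.742 -3.493
v 1.744 -4.4 -3.274
v 1.839 -3.922 -3.153
v -3.803 -4.148 -2.84
v -4.273 -3.41 -1.584
v -3.402 -2.538 -3.636
v -3.871 -1.8 -2.38
v -1.969 -4.24 -2.1
v -2.438 -3.502 -0.844
v -1.567 -2.63 -2.896
v -2.037 -1.892 -1.64
f 2 1 4
f 2 4 3
f 4 1 5
f 4 5 3
f 5 1 6
f 5 6 3
f 6 1 7
f 6 7 3
f 7 1 8
f 7 8 3
f 8 1 9
f 8 9 3
f 9 1 10
f 9 10 3
f 10 1 11
f 10 11 3
f 11 1 12
f 11 12 3
f 12 1 13
f 12 13 3
f 13 1 14
f 13 14 3
f 14 1 15
f 14 15 3
f 15 1 2
f 15 2 3
f 17 19 16
f 20 17 16
f 16 19 18
f 18 20 16
f 17 23 19
f 21 17 20
f 21 23 17
f 19 23 18
f 22 20 18
f 18 23 22
f 22 21 20
f 23 21 22
f 25 24 28
f 25 28 26
f 26 28 29
f 26 29 27
f 28 24 30
f 28 30 29
f 29 30 31
f 29 31 27
f 30 24 32
f 30 32 31
f 31 32 33
f 31 33 27
f 32 24 34
f 32 34 33
f 33 34 35
f 33 35 27
f 34 24 36
f 34 36 35
f 35 36 37
f 35 37 27
f 36 24 38
f 36 38 37
f 37 38 39
f 37 39 27
f 38 24 40
f 38 40 39
f 39 40 41
f 39 41 27
f 40 24 42
f 40 42 41
f 41 42 43
f 41 43 27
f 42 24 44
f 42 44 43
f 43 44 45
f 43 45 27
f 44 24 46
f 44 46 45
f 45 46 47
f 45 47 27
f 46 24 48
f 46 48 47
f 47 48 49
f 47 49 27
f 48 24 50
f 48 50 49
f 49 50 51
f 49 51 27
f 50 24 52
f 50 52 51
f 51 52 53
f 51 53 27
f 52 24 54
f 52 54 53
f 53 54 55
f 53 55 27
f 54 24 56
f 54 56 55
f 55 56 57
f 55 57 27
f 56 24 25
f 56 25 57
f 57 25 26
f 57 26 27
f 59 58 61
f 59 61 60
f 61 58 62
f 61 62 60
f 62 58 63
f 62 63 60
f 63 58 64
f 63 64 60
f 64 58 65
f 64 65 60
f 65 58 66
f 65 66 60
f 66 58 67
f 66 67 60
f 67 58 68
f 67 68 60
f 68 58 69
f 68 69 60
f 69 58 70
f 69 70 60
f 70 58 71
f 70 71 60
f 71 58 59
f 71 59 60
f 73 75 72
f 76 73 72
f 72 75 74
f 74 76 72
f 73 79 75
f 77 73 76
f 77 79 73
f 75 79 74
f 78 76 74
f 74 79 78
f 78 77 76
f 79 77 78



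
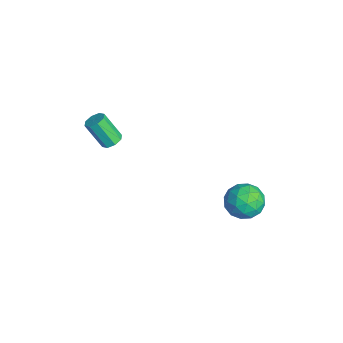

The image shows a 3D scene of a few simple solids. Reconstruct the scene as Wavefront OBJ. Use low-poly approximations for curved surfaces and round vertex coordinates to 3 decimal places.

v -0.29 -3.057 0.16
v 0.2 -3.027 0.359
v -0.279 -3.694 1.639
v -0.77 -3.723 1.44
v -0.023 -2.7 0.447
v -0.502 -3.366 1.726
v -0.402 -2.581 0.366
v -0.882 -3.248 1.645
v -0.716 -2.741 0.165
v -1.196 -3.408 1.444
v -0.781 -3.086 -0.039
v -1.26 -3.753 1.241
v -0.558 -3.414 -0.126
v -1.037 -4.08 1.153
v -0.178 -3.532 -0.045
v -0.658 -4.199 1.234
v 0.136 -3.372 0.156
v -0.344 -4.039 1.435
v 2.676 3.229 -3.429
v 2.968 2.758 -2.597
v 1.752 1.962 -3.823
v 2.044 1.491 -2.991
v 1.455 2.296 -2.929
v 2.026 3.078 -2.686
v 2.694 1.642 -3.734
v 3.265 2.424 -3.491
v 2.979 1.777 -2.786
v 2.213 2.181 -2.289
v 2.507 2.539 -4.131
v 1.741 2.943 -3.634
v 2.903 3.104 -2.978
v 1.817 1.616 -3.442
v 1.471 2.089 -3.405
v 1.642 1.812 -2.916
v 2.349 3.293 -3.03
v 2.521 3.016 -2.542
v 1.631 2.744 -2.737
v 2.199 1.704 -3.878
v 2.371 1.427 -3.39
v 3.078 2.908 -3.504
v 3.249 2.631 -3.015
v 3.089 1.976 -3.683
v 3.081 2.251 -2.601
v 2.538 1.507 -2.832
v 2.92 1.595 -3.269
v 3.256 2.055 -3.126
v 2.631 2.488 -2.308
v 2.087 1.744 -2.54
v 1.741 2.217 -2.503
v 2.077 2.677 -2.36
v 2.637 1.912 -2.419
v 2.633 2.976 -3.88
v 2.089 2.232 -4.112
v 2.643 2.043 -4.06
v 2.979 2.503 -3.917
v 2.182 3.213 -3.588
v 1.639 2.469 -3.819
v 1.464 2.665 -3.294
v 1.8 3.125 -3.151
v 2.083 2.808 -4.001
f 2 1 5
f 2 5 3
f 3 5 6
f 3 6 4
f 5 1 7
f 5 7 6
f 6 7 8
f 6 8 4
f 7 1 9
f 7 9 8
f 8 9 10
f 8 10 4
f 9 1 11
f 9 11 10
f 10 11 12
f 10 12 4
f 11 1 13
f 11 13 12
f 12 13 14
f 12 14 4
f 13 1 15
f 13 15 14
f 14 15 16
f 14 16 4
f 15 1 17
f 15 17 16
f 16 17 18
f 16 18 4
f 17 1 2
f 17 2 18
f 18 2 3
f 18 3 4
f 19 56 35
f 56 30 59
f 35 59 24
f 56 59 35
f 19 35 31
f 35 24 36
f 31 36 20
f 35 36 31
f 19 31 40
f 31 20 41
f 40 41 26
f 31 41 40
f 19 40 52
f 40 26 55
f 52 55 29
f 40 55 52
f 19 52 56
f 52 29 60
f 56 60 30
f 52 60 56
f 20 36 47
f 36 24 50
f 47 50 28
f 36 50 47
f 24 59 37
f 59 30 58
f 37 58 23
f 59 58 37
f 30 60 57
f 60 29 53
f 57 53 21
f 60 53 57
f 29 55 54
f 55 26 42
f 54 42 25
f 55 42 54
f 26 41 46
f 41 20 43
f 46 43 27
f 41 43 46
f 22 48 34
f 48 28 49
f 34 49 23
f 48 49 34
f 22 34 32
f 34 23 33
f 32 33 21
f 34 33 32
f 22 32 39
f 32 21 38
f 39 38 25
f 32 38 39
f 22 39 44
f 39 25 45
f 44 45 27
f 39 45 44
f 22 44 48
f 44 27 51
f 48 51 28
f 44 51 48
f 23 49 37
f 49 28 50
f 37 50 24
f 49 50 37
f 21 33 57
f 33 23 58
f 57 58 30
f 33 58 57
f 25 38 54
f 38 21 53
f 54 53 29
f 38 53 54
f 27 45 46
f 45 25 42
f 46 42 26
f 45 42 46
f 28 51 47
f 51 27 43
f 47 43 20
f 51 43 47



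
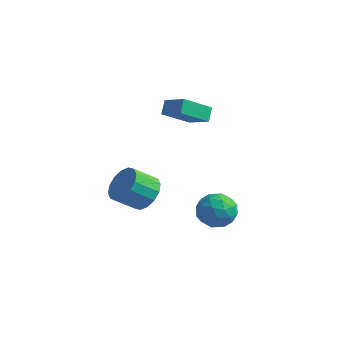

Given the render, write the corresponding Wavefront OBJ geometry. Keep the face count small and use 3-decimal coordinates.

v 3.457 1.345 -2.613
v 4.043 1.215 -3.552
v 3.517 -0.435 -2.328
v 4.103 -0.565 -3.267
v 4.565 -0.059 -2.388
v 4.528 1.041 -2.564
v 3.032 -0.261 -3.316
v 2.995 0.839 -3.492
v 3.78 0.222 -3.987
v 4.728 0.347 -3.413
v 2.832 0.433 -2.467
v 3.78 0.558 -1.893
v 3.744 1.436 -3.108
v 3.816 -0.656 -2.772
v 4.087 -0.359 -2.256
v 4.432 -0.435 -2.807
v 4.029 1.334 -2.527
v 4.374 1.257 -3.079
v 4.681 0.508 -2.394
v 3.186 -0.477 -2.801
v 3.531 -0.554 -3.353
v 3.128 1.215 -3.073
v 3.473 1.139 -3.624
v 2.879 0.272 -3.486
v 3.935 0.776 -3.915
v 3.97 -0.27 -3.747
v 3.341 -0.091 -3.776
v 3.319 0.556 -3.88
v 4.491 0.849 -3.578
v 4.527 -0.197 -3.41
v 4.799 0.1 -2.893
v 4.776 0.747 -2.997
v 4.337 0.266 -3.833
v 3.033 0.977 -2.47
v 3.069 -0.069 -2.302
v 2.784 0.033 -2.883
v 2.761 0.68 -2.987
v 3.59 1.05 -2.133
v 3.625 0.004 -1.965
v 4.241 0.224 -2
v 4.219 0.871 -2.104
v 3.223 0.514 -2.047
v 0.625 0.058 2.899
v 0.394 0.609 3.558
v 1.219 1.523 1.881
v 0.988 2.074 2.54
v 1.912 -0.074 3.46
v 1.681 0.477 4.119
v 2.506 1.391 2.442
v 2.275 1.942 3.101
v 1.072 -1.712 -1.741
v 1.99 -1.85 -1.209
v 1.305 -2.846 -0.286
v 0.388 -2.708 -0.819
v 1.735 -1.433 -0.948
v 1.05 -2.429 -0.026
v 1.302 -1.091 -0.901
v 0.617 -2.087 0.022
v 0.807 -0.915 -1.078
v 0.122 -1.911 -0.156
v 0.384 -0.953 -1.433
v -0.301 -1.949 -0.511
v 0.145 -1.195 -1.871
v -0.54 -2.19 -0.949
v 0.155 -1.574 -2.274
v -0.53 -2.57 -1.351
v 0.41 -1.991 -2.534
v -0.275 -2.987 -1.612
v 0.843 -2.333 -2.582
v 0.158 -3.329 -1.659
v 1.338 -2.509 -2.404
v 0.653 -3.505 -1.482
v 1.761 -2.471 -2.049
v 1.076 -3.467 -1.127
v 2 -2.23 -1.611
v 1.315 -3.225 -0.689
f 1 38 17
f 38 12 41
f 17 41 6
f 38 41 17
f 1 17 13
f 17 6 18
f 13 18 2
f 17 18 13
f 1 13 22
f 13 2 23
f 22 23 8
f 13 23 22
f 1 22 34
f 22 8 37
f 34 37 11
f 22 37 34
f 1 34 38
f 34 11 42
f 38 42 12
f 34 42 38
f 2 18 29
f 18 6 32
f 29 32 10
f 18 32 29
f 6 41 19
f 41 12 40
f 19 40 5
f 41 40 19
f 12 42 39
f 42 11 35
f 39 35 3
f 42 35 39
f 11 37 36
f 37 8 24
f 36 24 7
f 37 24 36
f 8 23 28
f 23 2 25
f 28 25 9
f 23 25 28
f 4 30 16
f 30 10 31
f 16 31 5
f 30 31 16
f 4 16 14
f 16 5 15
f 14 15 3
f 16 15 14
f 4 14 21
f 14 3 20
f 21 20 7
f 14 20 21
f 4 21 26
f 21 7 27
f 26 27 9
f 21 27 26
f 4 26 30
f 26 9 33
f 30 33 10
f 26 33 30
f 5 31 19
f 31 10 32
f 19 32 6
f 31 32 19
f 3 15 39
f 15 5 40
f 39 40 12
f 15 40 39
f 7 20 36
f 20 3 35
f 36 35 11
f 20 35 36
f 9 27 28
f 27 7 24
f 28 24 8
f 27 24 28
f 10 33 29
f 33 9 25
f 29 25 2
f 33 25 29
f 44 46 43
f 47 44 43
f 43 46 45
f 45 47 43
f 44 50 46
f 48 44 47
f 48 50 44
f 46 50 45
f 49 47 45
f 45 50 49
f 49 48 47
f 50 48 49
f 52 51 55
f 52 55 53
f 53 55 56
f 53 56 54
f 55 51 57
f 55 57 56
f 56 57 58
f 56 58 54
f 57 51 59
f 57 59 58
f 58 59 60
f 58 60 54
f 59 51 61
f 59 61 60
f 60 61 62
f 60 62 54
f 61 51 63
f 61 63 62
f 62 63 64
f 62 64 54
f 63 51 65
f 63 65 64
f 64 65 66
f 64 66 54
f 65 51 67
f 65 67 66
f 66 67 68
f 66 68 54
f 67 51 69
f 67 69 68
f 68 69 70
f 68 70 54
f 69 51 71
f 69 71 70
f 70 71 72
f 70 72 54
f 71 51 73
f 71 73 72
f 72 73 74
f 72 74 54
f 73 51 75
f 73 75 74
f 74 75 76
f 74 76 54
f 75 51 52
f 75 52 76
f 76 52 53
f 76 53 54



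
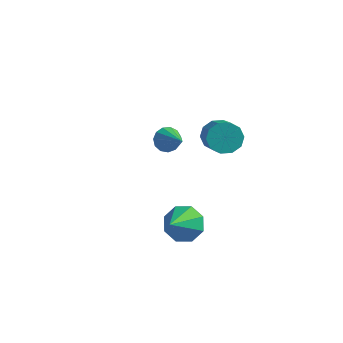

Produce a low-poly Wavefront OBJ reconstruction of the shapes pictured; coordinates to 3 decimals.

v -0.034 3.645 -0.658
v 0.709 4.251 -0.694
v 1.678 3.121 0.282
v 0.934 2.515 0.318
v 0.385 4.387 -0.215
v 1.354 3.256 0.761
v -0.099 4.239 0.094
v 0.869 3.108 1.07
v -0.559 3.864 0.116
v 0.41 2.734 1.092
v -0.818 3.406 -0.158
v 0.151 2.275 0.818
v -0.778 3.039 -0.622
v 0.191 1.909 0.354
v -0.454 2.904 -1.101
v 0.515 1.773 -0.125
v 0.031 3.052 -1.41
v 0.999 1.921 -0.434
v 0.49 3.426 -1.432
v 1.459 2.296 -0.456
v 0.749 3.885 -1.158
v 1.718 2.754 -0.182
v 1.115 -1.907 -2.969
v 1.844 -2.368 -3.636
v 1.205 -3.413 -1.831
v 2.203 -1.9 -3.046
v 1.924 -1.436 -2.411
v 1.172 -1.248 -2.103
v 0.387 -1.446 -2.303
v 0.028 -1.914 -2.893
v 0.307 -2.378 -3.528
v 1.059 -2.566 -3.836
v -3.335 4.159 -2.67
v -3.076 3.801 -3.338
v -1.985 3.381 -1.73
v -2.863 4.198 -3.315
v -2.799 4.582 -3.088
v -2.906 4.832 -2.729
v -3.149 4.868 -2.351
v -3.45 4.68 -2.074
v -3.715 4.326 -1.987
v -3.86 3.919 -2.117
v -3.837 3.588 -2.422
v -3.655 3.439 -2.807
v -3.371 3.518 -3.148
f 2 1 5
f 2 5 3
f 3 5 6
f 3 6 4
f 5 1 7
f 5 7 6
f 6 7 8
f 6 8 4
f 7 1 9
f 7 9 8
f 8 9 10
f 8 10 4
f 9 1 11
f 9 11 10
f 10 11 12
f 10 12 4
f 11 1 13
f 11 13 12
f 12 13 14
f 12 14 4
f 13 1 15
f 13 15 14
f 14 15 16
f 14 16 4
f 15 1 17
f 15 17 16
f 16 17 18
f 16 18 4
f 17 1 19
f 17 19 18
f 18 19 20
f 18 20 4
f 19 1 21
f 19 21 20
f 20 21 22
f 20 22 4
f 21 1 2
f 21 2 22
f 22 2 3
f 22 3 4
f 24 23 26
f 24 26 25
f 26 23 27
f 26 27 25
f 27 23 28
f 27 28 25
f 28 23 29
f 28 29 25
f 29 23 30
f 29 30 25
f 30 23 31
f 30 31 25
f 31 23 32
f 31 32 25
f 32 23 24
f 32 24 25
f 34 33 36
f 34 36 35
f 36 33 37
f 36 37 35
f 37 33 38
f 37 38 35
f 38 33 39
f 38 39 35
f 39 33 40
f 39 40 35
f 40 33 41
f 40 41 35
f 41 33 42
f 41 42 35
f 42 33 43
f 42 43 35
f 43 33 44
f 43 44 35
f 44 33 45
f 44 45 35
f 45 33 34
f 45 34 35



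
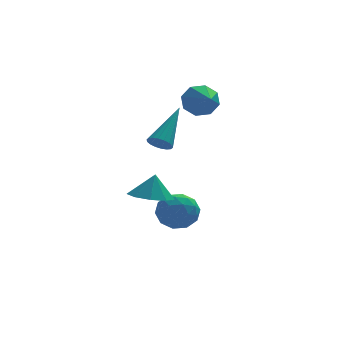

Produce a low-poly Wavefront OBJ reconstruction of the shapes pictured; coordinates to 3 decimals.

v -0.328 -0.263 2.587
v 0.152 -0.431 2.407
v 0.648 1.043 3.973
v 0.104 -0.244 2.265
v -0.03 -0.061 2.186
v -0.222 0.083 2.186
v -0.436 0.158 2.267
v -0.629 0.149 2.41
v -0.762 0.059 2.589
v -0.809 -0.095 2.767
v -0.761 -0.282 2.91
v -0.627 -0.466 2.989
v -0.434 -0.609 2.988
v -0.221 -0.684 2.908
v -0.028 -0.676 2.764
v 0.105 -0.585 2.586
v 1.875 3.37 3.476
v 2.255 3.131 2.79
v 1.985 1.57 4.164
v 2.657 3.324 3.232
v 2.601 3.544 3.817
v 2.12 3.662 4.203
v 1.496 3.609 4.163
v 1.094 3.416 3.721
v 1.15 3.196 3.136
v 1.631 3.078 2.75
v -0.922 -1.973 0.54
v -0.061 -2.309 0.438
v -0.718 -1.767 1.58
v -0.066 -1.684 0.316
v -0.472 -1.195 0.299
v -1.089 -1.069 0.394
v -1.627 -1.366 0.558
v -1.835 -1.947 0.713
v -1.616 -2.54 0.787
v -1.072 -2.867 0.745
v -0.458 -2.776 0.607
v 0.469 0.763 -0.656
v 1.236 0.453 -1.093
v -0.376 -0.213 -1.447
v 0.391 -0.523 -1.884
v 0.266 -0.703 -0.974
v 0.788 -0.1 -0.485
v 0.072 0.34 -2.055
v 0.594 0.943 -1.566
v 0.991 0.192 -1.957
v 1.111 -0.453 -1.29
v -0.251 0.693 -1.25
v -0.131 0.048 -0.583
v 0.927 0.694 -0.805
v -0.067 -0.454 -1.735
v -0.14 -0.56 -1.2
v 0.311 -0.742 -1.457
v 0.663 0.369 -0.448
v 1.114 0.187 -0.705
v 0.544 -0.493 -0.635
v -0.254 0.053 -1.835
v 0.197 -0.129 -2.092
v 0.549 0.982 -1.083
v 1 0.8 -1.34
v 0.316 0.733 -1.905
v 1.233 0.358 -1.57
v 0.737 -0.216 -2.035
v 0.549 0.291 -2.135
v 0.856 0.646 -1.848
v 1.304 -0.021 -1.178
v 0.807 -0.595 -1.643
v 0.734 -0.701 -1.108
v 1.041 -0.346 -0.821
v 1.16 -0.175 -1.686
v 0.053 0.835 -0.897
v -0.444 0.261 -1.362
v -0.181 0.586 -1.719
v 0.126 0.941 -1.432
v 0.123 0.456 -0.505
v -0.373 -0.118 -0.97
v 0.004 -0.406 -0.692
v 0.311 -0.051 -0.405
v -0.3 0.415 -0.854
f 2 1 4
f 2 4 3
f 4 1 5
f 4 5 3
f 5 1 6
f 5 6 3
f 6 1 7
f 6 7 3
f 7 1 8
f 7 8 3
f 8 1 9
f 8 9 3
f 9 1 10
f 9 10 3
f 10 1 11
f 10 11 3
f 11 1 12
f 11 12 3
f 12 1 13
f 12 13 3
f 13 1 14
f 13 14 3
f 14 1 15
f 14 15 3
f 15 1 16
f 15 16 3
f 16 1 2
f 16 2 3
f 18 17 20
f 18 20 19
f 20 17 21
f 20 21 19
f 21 17 22
f 21 22 19
f 22 17 23
f 22 23 19
f 23 17 24
f 23 24 19
f 24 17 25
f 24 25 19
f 25 17 26
f 25 26 19
f 26 17 18
f 26 18 19
f 28 27 30
f 28 30 29
f 30 27 31
f 30 31 29
f 31 27 32
f 31 32 29
f 32 27 33
f 32 33 29
f 33 27 34
f 33 34 29
f 34 27 35
f 34 35 29
f 35 27 36
f 35 36 29
f 36 27 37
f 36 37 29
f 37 27 28
f 37 28 29
f 38 75 54
f 75 49 78
f 54 78 43
f 75 78 54
f 38 54 50
f 54 43 55
f 50 55 39
f 54 55 50
f 38 50 59
f 50 39 60
f 59 60 45
f 50 60 59
f 38 59 71
f 59 45 74
f 71 74 48
f 59 74 71
f 38 71 75
f 71 48 79
f 75 79 49
f 71 79 75
f 39 55 66
f 55 43 69
f 66 69 47
f 55 69 66
f 43 78 56
f 78 49 77
f 56 77 42
f 78 77 56
f 49 79 76
f 79 48 72
f 76 72 40
f 79 72 76
f 48 74 73
f 74 45 61
f 73 61 44
f 74 61 73
f 45 60 65
f 60 39 62
f 65 62 46
f 60 62 65
f 41 67 53
f 67 47 68
f 53 68 42
f 67 68 53
f 41 53 51
f 53 42 52
f 51 52 40
f 53 52 51
f 41 51 58
f 51 40 57
f 58 57 44
f 51 57 58
f 41 58 63
f 58 44 64
f 63 64 46
f 58 64 63
f 41 63 67
f 63 46 70
f 67 70 47
f 63 70 67
f 42 68 56
f 68 47 69
f 56 69 43
f 68 69 56
f 40 52 76
f 52 42 77
f 76 77 49
f 52 77 76
f 44 57 73
f 57 40 72
f 73 72 48
f 57 72 73
f 46 64 65
f 64 44 61
f 65 61 45
f 64 61 65
f 47 70 66
f 70 46 62
f 66 62 39
f 70 62 66



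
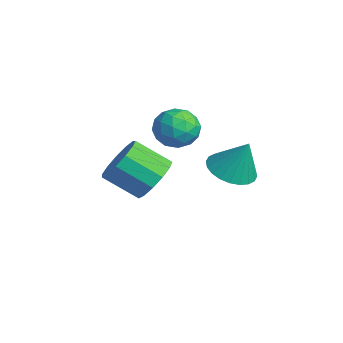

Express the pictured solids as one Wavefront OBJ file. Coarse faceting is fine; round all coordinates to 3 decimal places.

v -1.476 2.85 -0.743
v -0.831 2.478 -0.308
v -2.069 1.602 -0.932
v -1.424 1.23 -0.497
v -1.989 1.733 -0.084
v -1.623 2.505 0.033
v -1.277 1.575 -1.273
v -0.911 2.347 -1.156
v -0.709 1.69 -0.636
v -1.149 1.787 0.1
v -1.751 2.293 -1.34
v -2.191 2.39 -0.604
v -1.101 2.774 -0.509
v -1.799 1.306 -0.731
v -2.131 1.602 -0.488
v -1.752 1.383 -0.233
v -1.566 2.789 -0.308
v -1.188 2.571 -0.052
v -1.868 2.133 0.079
v -1.712 1.509 -1.188
v -1.334 1.291 -0.932
v -1.148 2.697 -1.007
v -0.769 2.478 -0.752
v -1.032 1.947 -1.319
v -0.65 2.092 -0.446
v -0.999 1.358 -0.557
v -0.913 1.561 -1.013
v -0.697 2.015 -0.944
v -0.909 2.149 -0.013
v -1.258 1.415 -0.125
v -1.59 1.711 0.118
v -1.374 2.165 0.187
v -0.837 1.686 -0.206
v -1.642 2.665 -1.115
v -1.991 1.931 -1.227
v -1.526 1.915 -1.427
v -1.31 2.369 -1.358
v -1.901 2.722 -0.683
v -2.25 1.988 -0.794
v -2.203 2.065 -0.296
v -1.987 2.519 -0.227
v -2.063 2.394 -1.034
v 1.857 2.674 -0.915
v 2.424 3.224 -1.278
v 2.303 3.066 0.375
v 2.151 3.423 -1.245
v 1.833 3.508 -1.161
v 1.519 3.465 -1.039
v 1.256 3.302 -0.899
v 1.085 3.044 -0.761
v 1.032 2.729 -0.647
v 1.104 2.405 -0.573
v 1.29 2.123 -0.551
v 1.564 1.924 -0.585
v 1.881 1.839 -0.669
v 2.196 1.882 -0.79
v 2.458 2.045 -0.931
v 2.63 2.303 -1.069
v 2.683 2.618 -1.183
v 2.611 2.942 -1.257
v -1.246 1.22 -2.807
v -0.398 0.844 -2.652
v -1.026 -0.215 -1.779
v -1.874 0.16 -1.933
v -0.474 1.204 -2.271
v -1.102 0.144 -1.397
v -0.795 1.568 -2.06
v -1.423 0.509 -1.186
v -1.259 1.822 -2.085
v -1.887 0.763 -1.212
v -1.719 1.885 -2.34
v -2.347 0.826 -1.467
v -2.029 1.736 -2.743
v -2.657 0.677 -1.87
v -2.09 1.424 -3.167
v -2.718 0.364 -2.293
v -1.883 1.046 -3.475
v -2.512 -0.013 -2.602
v -1.474 0.724 -3.572
v -2.103 -0.335 -2.698
v -0.993 0.559 -3.426
v -1.621 -0.5 -2.552
v -0.592 0.604 -3.083
v -1.22 -0.455 -2.209
f 1 38 17
f 38 12 41
f 17 41 6
f 38 41 17
f 1 17 13
f 17 6 18
f 13 18 2
f 17 18 13
f 1 13 22
f 13 2 23
f 22 23 8
f 13 23 22
f 1 22 34
f 22 8 37
f 34 37 11
f 22 37 34
f 1 34 38
f 34 11 42
f 38 42 12
f 34 42 38
f 2 18 29
f 18 6 32
f 29 32 10
f 18 32 29
f 6 41 19
f 41 12 40
f 19 40 5
f 41 40 19
f 12 42 39
f 42 11 35
f 39 35 3
f 42 35 39
f 11 37 36
f 37 8 24
f 36 24 7
f 37 24 36
f 8 23 28
f 23 2 25
f 28 25 9
f 23 25 28
f 4 30 16
f 30 10 31
f 16 31 5
f 30 31 16
f 4 16 14
f 16 5 15
f 14 15 3
f 16 15 14
f 4 14 21
f 14 3 20
f 21 20 7
f 14 20 21
f 4 21 26
f 21 7 27
f 26 27 9
f 21 27 26
f 4 26 30
f 26 9 33
f 30 33 10
f 26 33 30
f 5 31 19
f 31 10 32
f 19 32 6
f 31 32 19
f 3 15 39
f 15 5 40
f 39 40 12
f 15 40 39
f 7 20 36
f 20 3 35
f 36 35 11
f 20 35 36
f 9 27 28
f 27 7 24
f 28 24 8
f 27 24 28
f 10 33 29
f 33 9 25
f 29 25 2
f 33 25 29
f 44 43 46
f 44 46 45
f 46 43 47
f 46 47 45
f 47 43 48
f 47 48 45
f 48 43 49
f 48 49 45
f 49 43 50
f 49 50 45
f 50 43 51
f 50 51 45
f 51 43 52
f 51 52 45
f 52 43 53
f 52 53 45
f 53 43 54
f 53 54 45
f 54 43 55
f 54 55 45
f 55 43 56
f 55 56 45
f 56 43 57
f 56 57 45
f 57 43 58
f 57 58 45
f 58 43 59
f 58 59 45
f 59 43 60
f 59 60 45
f 60 43 44
f 60 44 45
f 62 61 65
f 62 65 63
f 63 65 66
f 63 66 64
f 65 61 67
f 65 67 66
f 66 67 68
f 66 68 64
f 67 61 69
f 67 69 68
f 68 69 70
f 68 70 64
f 69 61 71
f 69 71 70
f 70 71 72
f 70 72 64
f 71 61 73
f 71 73 72
f 72 73 74
f 72 74 64
f 73 61 75
f 73 75 74
f 74 75 76
f 74 76 64
f 75 61 77
f 75 77 76
f 76 77 78
f 76 78 64
f 77 61 79
f 77 79 78
f 78 79 80
f 78 80 64
f 79 61 81
f 79 81 80
f 80 81 82
f 80 82 64
f 81 61 83
f 81 83 82
f 82 83 84
f 82 84 64
f 83 61 62
f 83 62 84
f 84 62 63
f 84 63 64



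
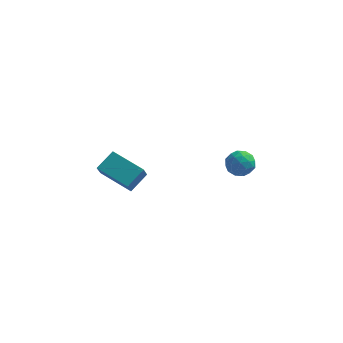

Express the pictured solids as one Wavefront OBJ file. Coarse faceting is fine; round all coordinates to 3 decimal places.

v 3.363 2.231 0.601
v 3.588 2.522 -0.024
v 3.592 1.158 0.184
v 3.817 1.449 -0.441
v 4.207 1.542 0.163
v 4.066 2.205 0.421
v 3.114 1.475 -0.261
v 2.973 2.138 -0.003
v 3.434 2.055 -0.557
v 4.11 2.096 -0.295
v 3.07 1.584 0.455
v 3.746 1.625 0.717
v 3.456 2.471 0.325
v 3.724 1.209 -0.165
v 3.954 1.264 0.19
v 4.086 1.435 -0.178
v 3.736 2.285 0.587
v 3.868 2.456 0.219
v 4.232 1.88 0.329
v 3.312 1.224 -0.059
v 3.444 1.395 -0.427
v 3.094 2.245 0.338
v 3.226 2.416 -0.03
v 2.948 1.8 -0.169
v 3.497 2.367 -0.356
v 3.632 1.736 -0.601
v 3.219 1.751 -0.495
v 3.136 2.141 -0.343
v 3.894 2.392 -0.201
v 4.029 1.761 -0.447
v 4.258 1.816 -0.091
v 4.175 2.206 0.06
v 3.804 2.117 -0.515
v 3.151 1.919 0.607
v 3.286 1.288 0.361
v 3.005 1.474 0.1
v 2.922 1.864 0.251
v 3.548 1.944 0.761
v 3.683 1.313 0.516
v 4.044 1.539 0.503
v 3.961 1.929 0.655
v 3.376 1.563 0.675
v -3.268 3.831 -3.185
v -3.278 3.228 -2.387
v -2.707 4.665 -2.548
v -2.717 4.063 -1.75
v -1.663 3.137 -3.69
v -1.673 2.535 -2.892
v -1.102 3.972 -3.053
v -1.112 3.369 -2.255
f 1 38 17
f 38 12 41
f 17 41 6
f 38 41 17
f 1 17 13
f 17 6 18
f 13 18 2
f 17 18 13
f 1 13 22
f 13 2 23
f 22 23 8
f 13 23 22
f 1 22 34
f 22 8 37
f 34 37 11
f 22 37 34
f 1 34 38
f 34 11 42
f 38 42 12
f 34 42 38
f 2 18 29
f 18 6 32
f 29 32 10
f 18 32 29
f 6 41 19
f 41 12 40
f 19 40 5
f 41 40 19
f 12 42 39
f 42 11 35
f 39 35 3
f 42 35 39
f 11 37 36
f 37 8 24
f 36 24 7
f 37 24 36
f 8 23 28
f 23 2 25
f 28 25 9
f 23 25 28
f 4 30 16
f 30 10 31
f 16 31 5
f 30 31 16
f 4 16 14
f 16 5 15
f 14 15 3
f 16 15 14
f 4 14 21
f 14 3 20
f 21 20 7
f 14 20 21
f 4 21 26
f 21 7 27
f 26 27 9
f 21 27 26
f 4 26 30
f 26 9 33
f 30 33 10
f 26 33 30
f 5 31 19
f 31 10 32
f 19 32 6
f 31 32 19
f 3 15 39
f 15 5 40
f 39 40 12
f 15 40 39
f 7 20 36
f 20 3 35
f 36 35 11
f 20 35 36
f 9 27 28
f 27 7 24
f 28 24 8
f 27 24 28
f 10 33 29
f 33 9 25
f 29 25 2
f 33 25 29
f 44 46 43
f 47 44 43
f 43 46 45
f 45 47 43
f 44 50 46
f 48 44 47
f 48 50 44
f 46 50 45
f 49 47 45
f 45 50 49
f 49 48 47
f 50 48 49



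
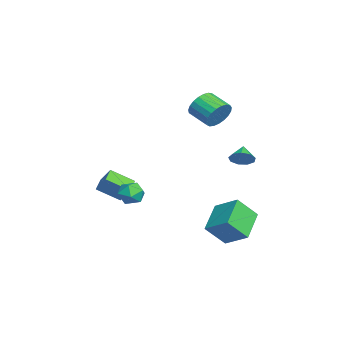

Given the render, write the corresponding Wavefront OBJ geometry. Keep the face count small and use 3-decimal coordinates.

v 3.083 2.957 -4.335
v 3.393 1.806 -3.053
v 1.299 3.56 -3.362
v 1.609 2.41 -2.08
v 3.971 4.17 -3.46
v 4.281 3.02 -2.178
v 2.187 4.774 -2.487
v 2.497 3.623 -1.205
v -3.474 2.725 3.038
v -2.821 2.549 3.789
v -3.794 1.519 4.393
v -4.446 1.695 3.642
v -3.054 2.861 3.946
v -4.026 1.832 4.551
v -3.359 3.15 3.947
v -4.332 2.12 4.551
v -3.684 3.365 3.79
v -4.657 2.335 4.395
v -3.973 3.469 3.504
v -4.945 2.44 4.108
v -4.175 3.445 3.136
v -5.148 2.415 3.741
v -4.256 3.296 2.752
v -5.229 2.266 3.356
v -4.202 3.049 2.417
v -5.174 2.019 3.022
v -4.022 2.745 2.19
v -4.994 1.715 2.794
v -3.747 2.438 2.109
v -4.72 1.408 2.713
v -3.425 2.18 2.189
v -4.397 1.151 2.793
v -3.111 2.017 2.415
v -4.084 0.987 3.019
v -2.86 1.976 2.749
v -3.833 0.946 3.354
v -2.715 2.065 3.134
v -3.688 1.035 3.738
v -2.702 2.267 3.501
v -3.674 1.238 4.105
v 1.104 -1.942 -0.481
v 1.879 -1.604 -0.736
v 1.201 -2.936 -1.504
v 1.976 -2.598 -1.759
v 1.909 -3.012 -0.981
v 1.848 -2.398 -0.349
v 1.232 -2.142 -1.891
v 1.171 -1.528 -1.259
v 1.958 -1.728 -1.607
v 2.377 -2.265 -1.045
v 0.703 -2.275 -1.195
v 1.122 -2.812 -0.633
v 2.363 3.859 1.885
v 2.748 4.296 2.373
v 1.477 3.961 2.495
v 2.529 4.591 2.005
v 2.232 4.544 1.581
v 1.996 4.176 1.3
v 1.932 3.66 1.292
v 2.069 3.237 1.562
v 2.344 3.106 1.983
v 2.628 3.327 2.359
v 2.787 3.797 2.513
v -0.946 -4.067 -1.105
v -0.492 -3.487 -0.146
v -0.909 -2.681 -1.962
v -0.455 -2.1 -1.002
v 0.055 -4.3 -1.438
v 0.509 -3.719 -0.478
v 0.092 -2.913 -2.294
v 0.546 -2.333 -1.335
f 2 4 1
f 5 2 1
f 1 4 3
f 3 5 1
f 2 8 4
f 6 2 5
f 6 8 2
f 4 8 3
f 7 5 3
f 3 8 7
f 7 6 5
f 8 6 7
f 10 9 13
f 10 13 11
f 11 13 14
f 11 14 12
f 13 9 15
f 13 15 14
f 14 15 16
f 14 16 12
f 15 9 17
f 15 17 16
f 16 17 18
f 16 18 12
f 17 9 19
f 17 19 18
f 18 19 20
f 18 20 12
f 19 9 21
f 19 21 20
f 20 21 22
f 20 22 12
f 21 9 23
f 21 23 22
f 22 23 24
f 22 24 12
f 23 9 25
f 23 25 24
f 24 25 26
f 24 26 12
f 25 9 27
f 25 27 26
f 26 27 28
f 26 28 12
f 27 9 29
f 27 29 28
f 28 29 30
f 28 30 12
f 29 9 31
f 29 31 30
f 30 31 32
f 30 32 12
f 31 9 33
f 31 33 32
f 32 33 34
f 32 34 12
f 33 9 35
f 33 35 34
f 34 35 36
f 34 36 12
f 35 9 37
f 35 37 36
f 36 37 38
f 36 38 12
f 37 9 39
f 37 39 38
f 38 39 40
f 38 40 12
f 39 9 10
f 39 10 40
f 40 10 11
f 40 11 12
f 41 52 46
f 41 46 42
f 41 42 48
f 41 48 51
f 41 51 52
f 42 46 50
f 46 52 45
f 52 51 43
f 51 48 47
f 48 42 49
f 44 50 45
f 44 45 43
f 44 43 47
f 44 47 49
f 44 49 50
f 45 50 46
f 43 45 52
f 47 43 51
f 49 47 48
f 50 49 42
f 54 53 56
f 54 56 55
f 56 53 57
f 56 57 55
f 57 53 58
f 57 58 55
f 58 53 59
f 58 59 55
f 59 53 60
f 59 60 55
f 60 53 61
f 60 61 55
f 61 53 62
f 61 62 55
f 62 53 63
f 62 63 55
f 63 53 54
f 63 54 55
f 65 67 64
f 68 65 64
f 64 67 66
f 66 68 64
f 65 71 67
f 69 65 68
f 69 71 65
f 67 71 66
f 70 68 66
f 66 71 70
f 70 69 68
f 71 69 70



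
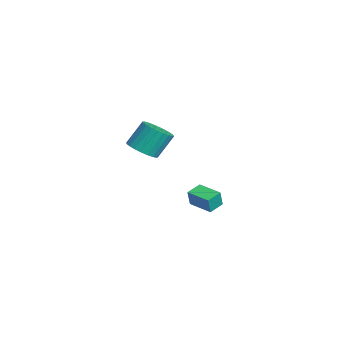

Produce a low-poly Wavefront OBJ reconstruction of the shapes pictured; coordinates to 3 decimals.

v -3.121 1.075 -4.54
v -2.867 0.872 -3.395
v -3.751 1.953 -4.245
v -3.497 1.75 -3.1
v -1.763 2.09 -4.66
v -1.509 1.887 -3.515
v -2.393 2.968 -4.365
v -2.139 2.765 -3.22
v 2.717 -2.793 3.146
v 3.491 -3.308 3.613
v 3.236 -2.321 5.121
v 2.463 -1.807 4.654
v 3.692 -2.998 3.445
v 3.437 -2.012 4.953
v 3.745 -2.658 3.231
v 3.49 -1.671 4.739
v 3.641 -2.337 3.004
v 3.387 -1.351 4.512
v 3.397 -2.087 2.799
v 3.142 -1.1 4.307
v 3.049 -1.944 2.646
v 2.794 -0.957 4.154
v 2.651 -1.93 2.57
v 2.396 -0.943 4.078
v 2.263 -2.047 2.581
v 2.008 -1.061 4.089
v 1.944 -2.279 2.679
v 1.689 -1.292 4.187
v 1.743 -2.588 2.847
v 1.488 -1.602 4.355
v 1.69 -2.929 3.061
v 1.435 -1.942 4.569
v 1.793 -3.249 3.288
v 1.539 -2.263 4.796
v 2.038 -3.5 3.493
v 1.783 -2.513 5.001
v 2.386 -3.643 3.646
v 2.131 -2.656 5.154
v 2.784 -3.657 3.722
v 2.529 -2.67 5.23
v 3.172 -3.539 3.711
v 2.917 -2.553 5.219
f 2 4 1
f 5 2 1
f 1 4 3
f 3 5 1
f 2 8 4
f 6 2 5
f 6 8 2
f 4 8 3
f 7 5 3
f 3 8 7
f 7 6 5
f 8 6 7
f 10 9 13
f 10 13 11
f 11 13 14
f 11 14 12
f 13 9 15
f 13 15 14
f 14 15 16
f 14 16 12
f 15 9 17
f 15 17 16
f 16 17 18
f 16 18 12
f 17 9 19
f 17 19 18
f 18 19 20
f 18 20 12
f 19 9 21
f 19 21 20
f 20 21 22
f 20 22 12
f 21 9 23
f 21 23 22
f 22 23 24
f 22 24 12
f 23 9 25
f 23 25 24
f 24 25 26
f 24 26 12
f 25 9 27
f 25 27 26
f 26 27 28
f 26 28 12
f 27 9 29
f 27 29 28
f 28 29 30
f 28 30 12
f 29 9 31
f 29 31 30
f 30 31 32
f 30 32 12
f 31 9 33
f 31 33 32
f 32 33 34
f 32 34 12
f 33 9 35
f 33 35 34
f 34 35 36
f 34 36 12
f 35 9 37
f 35 37 36
f 36 37 38
f 36 38 12
f 37 9 39
f 37 39 38
f 38 39 40
f 38 40 12
f 39 9 41
f 39 41 40
f 40 41 42
f 40 42 12
f 41 9 10
f 41 10 42
f 42 10 11
f 42 11 12



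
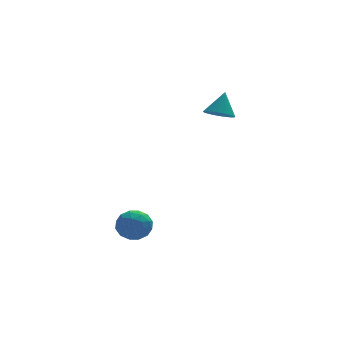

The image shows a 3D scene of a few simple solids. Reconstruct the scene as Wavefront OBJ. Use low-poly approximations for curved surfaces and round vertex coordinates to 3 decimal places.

v -2.084 -2.346 -2.662
v -1.157 -2.286 -2.966
v -2.163 -3.834 -3.194
v -1.236 -3.774 -3.498
v -1.437 -3.785 -2.541
v -1.388 -2.865 -2.212
v -1.932 -3.255 -3.948
v -1.883 -2.335 -3.619
v -1.062 -2.848 -3.76
v -0.757 -3.176 -2.891
v -2.563 -2.944 -3.269
v -2.258 -3.272 -2.4
v -1.613 -2.186 -2.767
v -1.707 -3.934 -3.393
v -1.825 -3.941 -2.831
v -1.28 -3.906 -3.009
v -1.75 -2.526 -2.324
v -1.204 -2.491 -2.503
v -1.369 -3.371 -2.253
v -2.116 -3.629 -3.657
v -1.57 -3.594 -3.836
v -2.04 -2.214 -3.151
v -1.495 -2.179 -3.329
v -1.951 -2.749 -3.907
v -1.013 -2.481 -3.413
v -1.059 -3.355 -3.726
v -1.469 -3.05 -3.99
v -1.44 -2.51 -3.797
v -0.833 -2.673 -2.902
v -0.88 -3.548 -3.215
v -0.998 -3.554 -2.652
v -0.969 -3.013 -2.459
v -0.778 -3.003 -3.369
v -2.44 -2.572 -2.945
v -2.487 -3.447 -3.258
v -2.351 -3.107 -3.701
v -2.322 -2.566 -3.508
v -2.261 -2.765 -2.434
v -2.307 -3.639 -2.747
v -1.88 -3.61 -2.363
v -1.851 -3.07 -2.17
v -2.542 -3.117 -2.791
v 3.254 -0.552 2.958
v 4.027 -0.596 2.689
v 3.726 0.032 4.222
v 3.942 -0.305 2.587
v 3.752 -0.052 2.541
v 3.486 0.125 2.558
v 3.185 0.199 2.637
v 2.894 0.159 2.764
v 2.658 0.01 2.921
v 2.513 -0.224 3.084
v 2.48 -0.508 3.227
v 2.566 -0.799 3.33
v 2.756 -1.052 3.376
v 3.021 -1.229 3.358
v 3.323 -1.303 3.28
v 3.613 -1.263 3.152
v 3.849 -1.114 2.996
v 3.995 -0.88 2.833
f 1 38 17
f 38 12 41
f 17 41 6
f 38 41 17
f 1 17 13
f 17 6 18
f 13 18 2
f 17 18 13
f 1 13 22
f 13 2 23
f 22 23 8
f 13 23 22
f 1 22 34
f 22 8 37
f 34 37 11
f 22 37 34
f 1 34 38
f 34 11 42
f 38 42 12
f 34 42 38
f 2 18 29
f 18 6 32
f 29 32 10
f 18 32 29
f 6 41 19
f 41 12 40
f 19 40 5
f 41 40 19
f 12 42 39
f 42 11 35
f 39 35 3
f 42 35 39
f 11 37 36
f 37 8 24
f 36 24 7
f 37 24 36
f 8 23 28
f 23 2 25
f 28 25 9
f 23 25 28
f 4 30 16
f 30 10 31
f 16 31 5
f 30 31 16
f 4 16 14
f 16 5 15
f 14 15 3
f 16 15 14
f 4 14 21
f 14 3 20
f 21 20 7
f 14 20 21
f 4 21 26
f 21 7 27
f 26 27 9
f 21 27 26
f 4 26 30
f 26 9 33
f 30 33 10
f 26 33 30
f 5 31 19
f 31 10 32
f 19 32 6
f 31 32 19
f 3 15 39
f 15 5 40
f 39 40 12
f 15 40 39
f 7 20 36
f 20 3 35
f 36 35 11
f 20 35 36
f 9 27 28
f 27 7 24
f 28 24 8
f 27 24 28
f 10 33 29
f 33 9 25
f 29 25 2
f 33 25 29
f 44 43 46
f 44 46 45
f 46 43 47
f 46 47 45
f 47 43 48
f 47 48 45
f 48 43 49
f 48 49 45
f 49 43 50
f 49 50 45
f 50 43 51
f 50 51 45
f 51 43 52
f 51 52 45
f 52 43 53
f 52 53 45
f 53 43 54
f 53 54 45
f 54 43 55
f 54 55 45
f 55 43 56
f 55 56 45
f 56 43 57
f 56 57 45
f 57 43 58
f 57 58 45
f 58 43 59
f 58 59 45
f 59 43 60
f 59 60 45
f 60 43 44
f 60 44 45

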